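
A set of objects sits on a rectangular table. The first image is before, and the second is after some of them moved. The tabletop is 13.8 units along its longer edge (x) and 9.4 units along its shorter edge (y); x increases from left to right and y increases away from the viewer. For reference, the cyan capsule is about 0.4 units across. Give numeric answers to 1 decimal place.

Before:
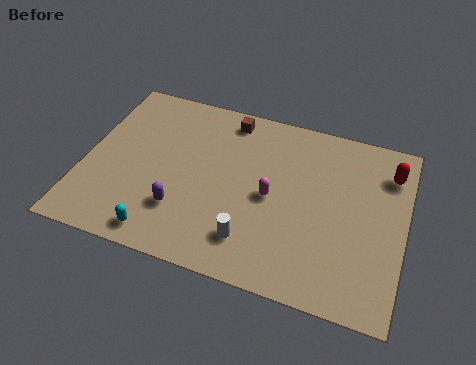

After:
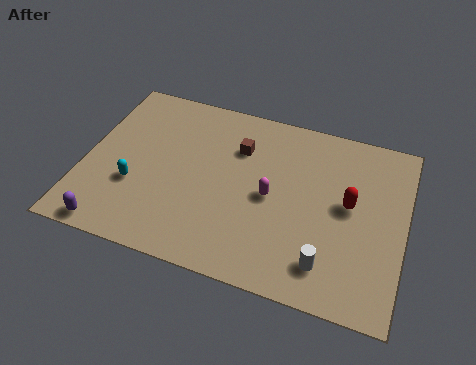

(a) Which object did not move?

the magenta capsule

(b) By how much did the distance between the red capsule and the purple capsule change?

+0.9

They were about 9.8 units apart before and 10.7 after — 0.9 units further apart.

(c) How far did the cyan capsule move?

2.6

From (3.7, 1.1) to (2.3, 3.3), the cyan capsule covered √(1.4² + 2.2²) ≈ 2.6 units.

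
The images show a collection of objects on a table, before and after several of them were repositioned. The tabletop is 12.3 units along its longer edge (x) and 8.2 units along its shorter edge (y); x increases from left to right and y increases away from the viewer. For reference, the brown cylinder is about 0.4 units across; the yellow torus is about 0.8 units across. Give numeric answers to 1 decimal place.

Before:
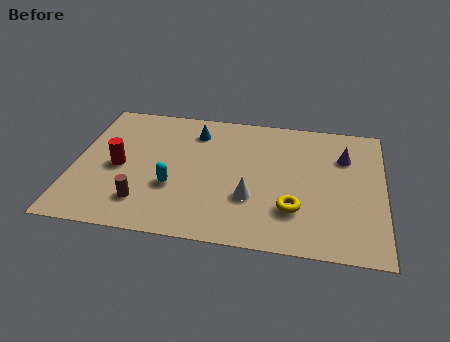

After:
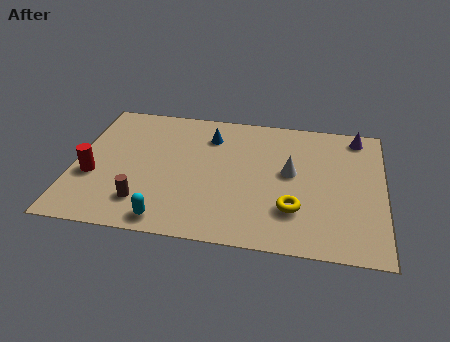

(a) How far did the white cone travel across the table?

2.3

From (7.1, 2.7) to (8.6, 4.5), the white cone covered √(1.5² + 1.8²) ≈ 2.3 units.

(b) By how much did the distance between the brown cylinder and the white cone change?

+2.0

The distance was about 4.3 in the first image and 6.3 in the second, so they moved 2.0 units further apart.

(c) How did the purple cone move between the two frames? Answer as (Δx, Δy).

(0.5, 1.4)

From the two frames, the purple cone sits at roughly (10.7, 5.8) before and (11.2, 7.2) after.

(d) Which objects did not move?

the brown cylinder and the yellow torus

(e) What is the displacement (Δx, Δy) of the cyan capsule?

(-0.1, -2.0)

The cyan capsule started near (4.0, 2.9) and ended near (3.9, 0.9).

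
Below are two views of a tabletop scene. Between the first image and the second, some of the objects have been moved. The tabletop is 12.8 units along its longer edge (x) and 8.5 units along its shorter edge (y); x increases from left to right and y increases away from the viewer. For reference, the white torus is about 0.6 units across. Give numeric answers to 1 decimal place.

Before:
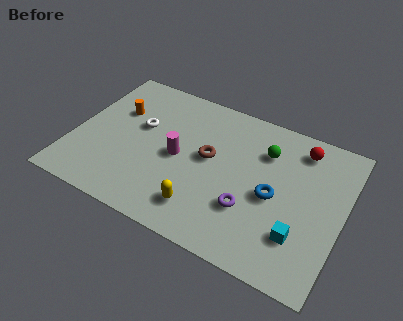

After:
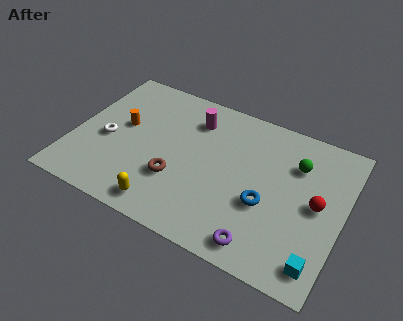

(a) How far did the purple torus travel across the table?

1.8

The purple torus was near (8.6, 2.7) before and (9.4, 1.1) after, so it travelled √(0.8² + 1.6²) ≈ 1.8 units.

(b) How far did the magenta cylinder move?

2.5

From (5.0, 4.1) to (5.4, 6.6), the magenta cylinder covered √(0.4² + 2.5²) ≈ 2.5 units.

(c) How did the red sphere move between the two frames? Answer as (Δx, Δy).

(1.1, -2.8)

The red sphere was at about (10.5, 7.1) and moved to about (11.6, 4.3).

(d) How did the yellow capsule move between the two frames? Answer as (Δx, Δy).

(-1.7, -0.6)

From the two frames, the yellow capsule sits at roughly (6.5, 1.7) before and (4.8, 1.1) after.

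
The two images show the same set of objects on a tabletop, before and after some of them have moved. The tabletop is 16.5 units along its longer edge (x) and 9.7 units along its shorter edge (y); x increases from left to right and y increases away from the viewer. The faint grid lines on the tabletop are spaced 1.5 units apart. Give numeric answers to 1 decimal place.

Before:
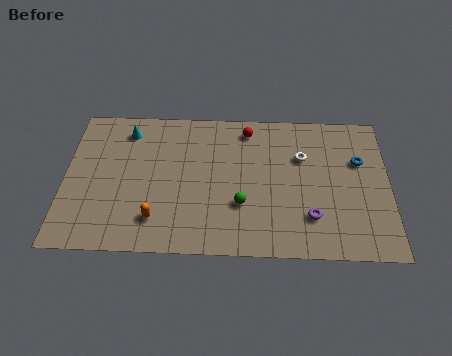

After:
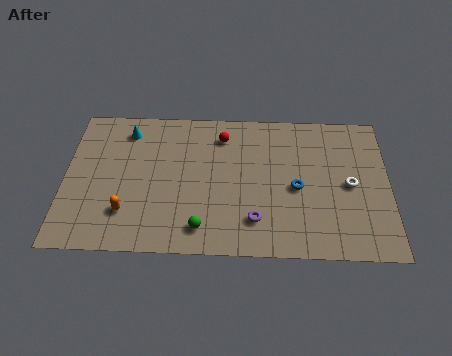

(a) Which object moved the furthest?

the blue torus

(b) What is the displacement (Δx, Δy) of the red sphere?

(-1.3, -0.5)

The red sphere started near (9.3, 8.3) and ended near (8.0, 7.8).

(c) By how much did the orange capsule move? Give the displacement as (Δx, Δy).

(-1.5, 0.4)

The orange capsule was at about (4.7, 2.1) and moved to about (3.2, 2.5).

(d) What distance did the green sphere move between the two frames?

2.6

From (9.0, 3.2) to (7.0, 1.6), the green sphere covered √(2.0² + 1.6²) ≈ 2.6 units.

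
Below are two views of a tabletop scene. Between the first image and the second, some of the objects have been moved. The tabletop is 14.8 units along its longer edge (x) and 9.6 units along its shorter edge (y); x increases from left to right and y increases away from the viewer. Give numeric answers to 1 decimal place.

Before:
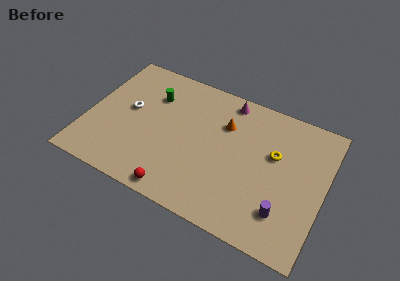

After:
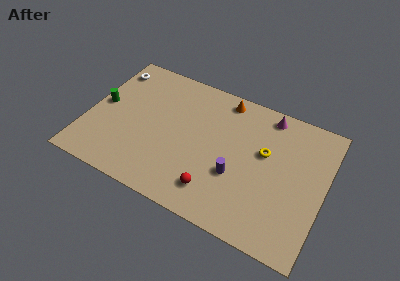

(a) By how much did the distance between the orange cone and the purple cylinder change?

-0.9

They were about 6.1 units apart before and 5.2 after — 0.9 units closer together.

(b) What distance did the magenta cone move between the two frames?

2.5

The magenta cone was near (8.4, 8.5) before and (10.9, 8.5) after, so it travelled √(2.5² + 0.0²) ≈ 2.5 units.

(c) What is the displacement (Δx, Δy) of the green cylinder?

(-3.0, -1.9)

The green cylinder started near (3.8, 6.9) and ended near (0.8, 5.0).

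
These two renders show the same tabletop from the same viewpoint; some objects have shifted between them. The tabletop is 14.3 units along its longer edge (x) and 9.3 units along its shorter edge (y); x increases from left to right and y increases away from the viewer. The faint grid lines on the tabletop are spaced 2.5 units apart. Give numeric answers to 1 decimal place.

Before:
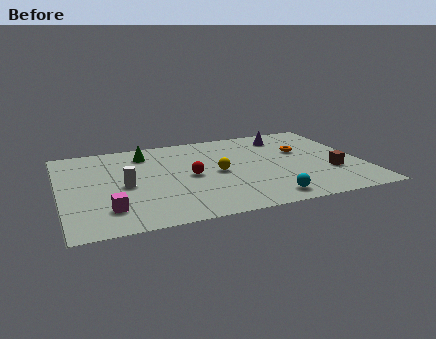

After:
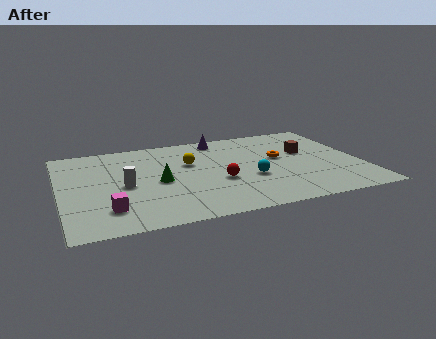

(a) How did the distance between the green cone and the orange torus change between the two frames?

-1.6

The distance was about 7.6 in the first image and 6.0 in the second, so they moved 1.6 units closer together.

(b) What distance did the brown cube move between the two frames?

2.7

From (12.7, 3.1) to (11.8, 5.6), the brown cube covered √(0.9² + 2.5²) ≈ 2.7 units.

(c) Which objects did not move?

the magenta cube and the white cylinder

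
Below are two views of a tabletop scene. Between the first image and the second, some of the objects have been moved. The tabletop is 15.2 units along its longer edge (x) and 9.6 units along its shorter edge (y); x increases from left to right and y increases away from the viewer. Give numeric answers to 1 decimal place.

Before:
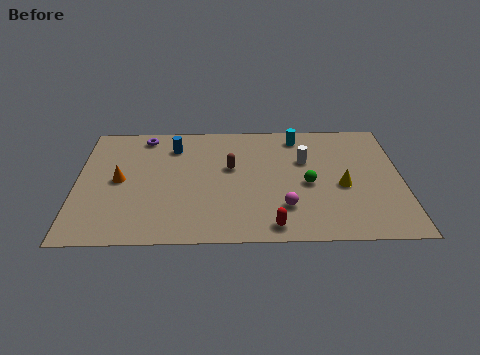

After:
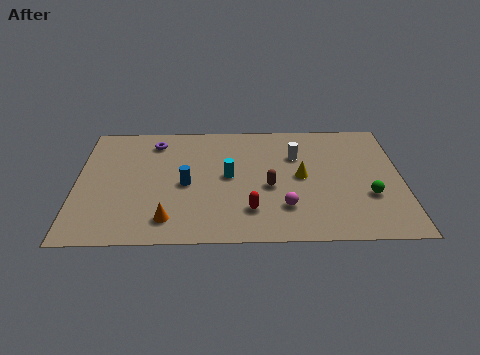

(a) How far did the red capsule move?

1.6

The red capsule moved from about (9.1, 1.1) to (8.1, 2.3), a distance of √(1.0² + 1.2²) ≈ 1.6.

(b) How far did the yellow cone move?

2.1

The yellow cone moved from about (12.4, 4.1) to (10.5, 4.9), a distance of √(1.9² + 0.8²) ≈ 2.1.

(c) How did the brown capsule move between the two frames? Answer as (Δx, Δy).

(1.8, -1.6)

From the two frames, the brown capsule sits at roughly (7.2, 5.7) before and (9.0, 4.1) after.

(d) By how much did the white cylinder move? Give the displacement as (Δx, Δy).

(-0.4, 0.4)

The white cylinder started near (10.7, 6.2) and ended near (10.3, 6.6).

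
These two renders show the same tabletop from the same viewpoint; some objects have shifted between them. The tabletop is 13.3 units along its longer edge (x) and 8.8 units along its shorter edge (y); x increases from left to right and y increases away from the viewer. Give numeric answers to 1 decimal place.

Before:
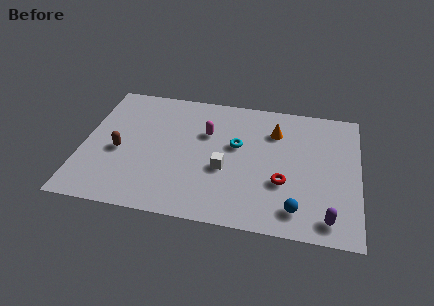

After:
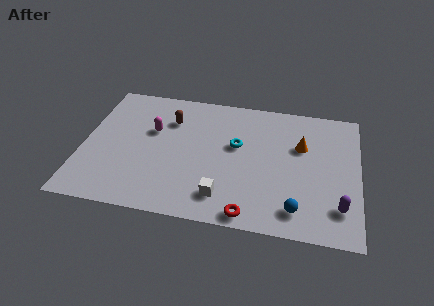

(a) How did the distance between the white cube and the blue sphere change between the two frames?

-0.5

Before: roughly 4.0 units apart; after: 3.5. That's 0.5 units closer together.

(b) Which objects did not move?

the cyan torus and the blue sphere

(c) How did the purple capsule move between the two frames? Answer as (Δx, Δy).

(0.5, 0.8)

The purple capsule started near (11.9, 1.2) and ended near (12.4, 2.0).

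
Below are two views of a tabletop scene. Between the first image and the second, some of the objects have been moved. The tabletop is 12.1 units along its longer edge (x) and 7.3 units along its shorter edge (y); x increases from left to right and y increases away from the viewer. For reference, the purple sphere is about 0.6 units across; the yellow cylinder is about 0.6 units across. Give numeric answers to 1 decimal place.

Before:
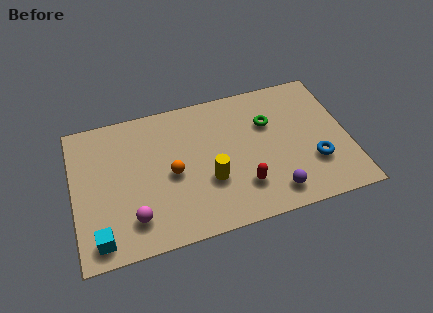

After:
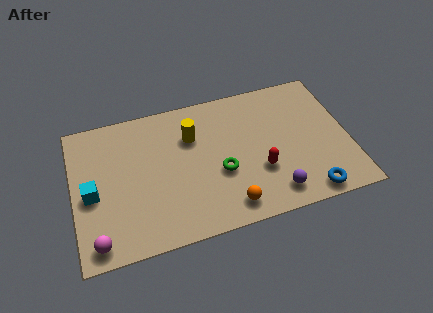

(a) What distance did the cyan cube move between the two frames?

2.3

The cyan cube moved from about (1.0, 1.0) to (0.8, 3.3), a distance of √(0.2² + 2.3²) ≈ 2.3.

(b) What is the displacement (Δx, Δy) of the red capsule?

(0.8, 0.6)

From the two frames, the red capsule sits at roughly (7.3, 1.9) before and (8.1, 2.5) after.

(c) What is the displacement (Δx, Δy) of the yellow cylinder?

(-0.6, 2.5)

The yellow cylinder was at about (5.9, 2.6) and moved to about (5.3, 5.1).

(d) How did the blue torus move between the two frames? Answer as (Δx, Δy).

(-0.4, -1.5)

The blue torus started near (10.5, 2.3) and ended near (10.1, 0.8).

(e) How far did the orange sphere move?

3.3

The orange sphere moved from about (4.3, 3.4) to (6.6, 1.1), a distance of √(2.3² + 2.3²) ≈ 3.3.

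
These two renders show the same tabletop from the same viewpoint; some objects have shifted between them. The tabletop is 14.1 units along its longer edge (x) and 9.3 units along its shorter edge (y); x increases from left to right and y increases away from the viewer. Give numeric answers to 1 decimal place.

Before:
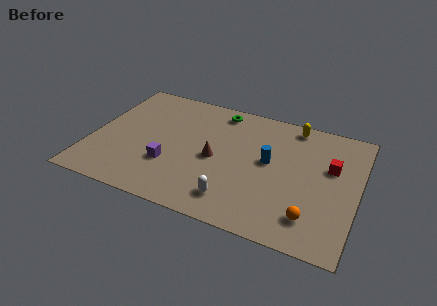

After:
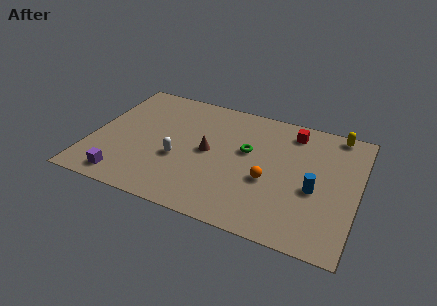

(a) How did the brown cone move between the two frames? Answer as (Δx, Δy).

(-0.4, 0.4)

From the two frames, the brown cone sits at roughly (6.6, 4.3) before and (6.2, 4.7) after.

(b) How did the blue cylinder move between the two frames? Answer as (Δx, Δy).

(2.5, -1.2)

From the two frames, the blue cylinder sits at roughly (9.4, 5.1) before and (11.9, 3.9) after.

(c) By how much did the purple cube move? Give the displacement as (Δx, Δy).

(-2.2, -1.8)

The purple cube started near (4.3, 3.0) and ended near (2.1, 1.2).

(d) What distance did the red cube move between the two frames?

3.0

The red cube was near (12.6, 5.8) before and (10.4, 7.8) after, so it travelled √(2.2² + 2.0²) ≈ 3.0 units.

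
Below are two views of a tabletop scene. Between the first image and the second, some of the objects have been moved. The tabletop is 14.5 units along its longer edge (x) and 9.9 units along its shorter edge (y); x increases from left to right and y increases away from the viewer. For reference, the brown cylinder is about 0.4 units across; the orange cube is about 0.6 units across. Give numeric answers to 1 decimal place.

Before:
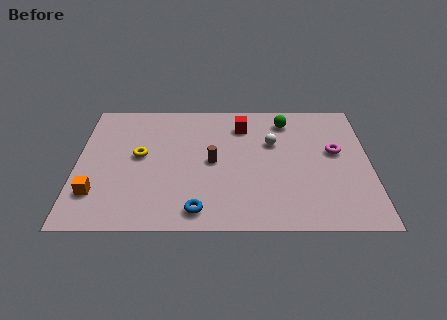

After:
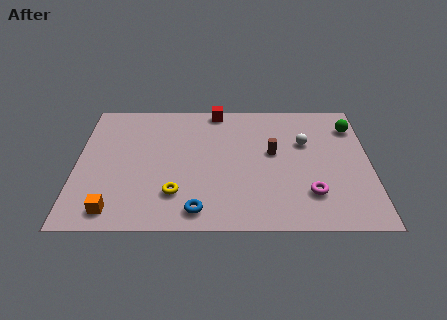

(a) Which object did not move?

the blue torus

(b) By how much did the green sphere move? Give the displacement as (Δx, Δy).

(3.3, -0.5)

The green sphere was at about (10.4, 8.2) and moved to about (13.7, 7.7).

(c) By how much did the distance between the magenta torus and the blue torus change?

-2.5

The distance was about 8.1 in the first image and 5.6 in the second, so they moved 2.5 units closer together.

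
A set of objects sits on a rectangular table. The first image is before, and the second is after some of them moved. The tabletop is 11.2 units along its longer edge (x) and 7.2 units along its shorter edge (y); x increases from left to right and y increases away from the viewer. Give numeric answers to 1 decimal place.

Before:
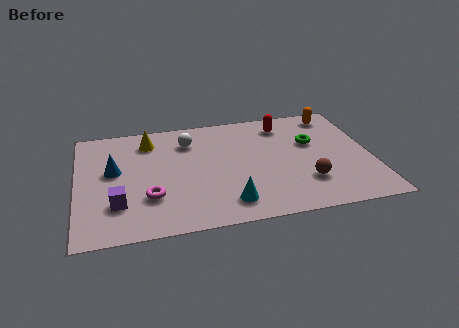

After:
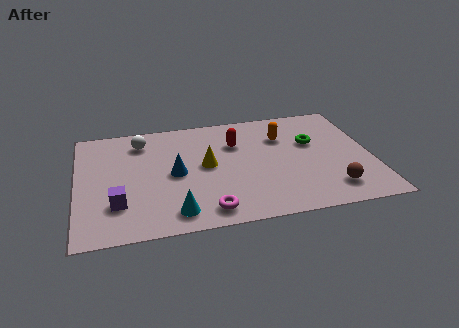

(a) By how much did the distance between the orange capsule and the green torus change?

-0.7

The distance was about 2.0 in the first image and 1.3 in the second, so they moved 0.7 units closer together.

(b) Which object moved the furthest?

the yellow cone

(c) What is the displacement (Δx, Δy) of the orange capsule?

(-2.1, -1.1)

The orange capsule was at about (10.0, 6.2) and moved to about (7.9, 5.1).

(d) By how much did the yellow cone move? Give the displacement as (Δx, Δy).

(2.1, -2.0)

From the two frames, the yellow cone sits at roughly (2.8, 5.8) before and (4.9, 3.8) after.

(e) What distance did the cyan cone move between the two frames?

2.0

From (5.6, 1.3) to (3.6, 1.1), the cyan cone covered √(2.0² + 0.2²) ≈ 2.0 units.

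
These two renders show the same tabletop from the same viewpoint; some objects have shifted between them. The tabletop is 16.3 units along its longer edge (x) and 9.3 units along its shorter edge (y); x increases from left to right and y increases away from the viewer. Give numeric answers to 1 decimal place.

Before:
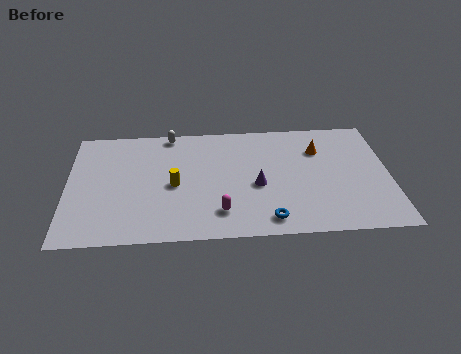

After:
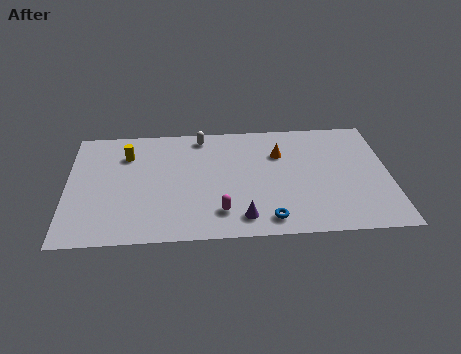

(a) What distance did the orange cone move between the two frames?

2.0

From (12.8, 6.7) to (10.8, 6.5), the orange cone covered √(2.0² + 0.2²) ≈ 2.0 units.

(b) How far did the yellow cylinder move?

3.5

From (5.4, 4.3) to (3.0, 6.9), the yellow cylinder covered √(2.4² + 2.6²) ≈ 3.5 units.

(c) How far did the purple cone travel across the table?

2.6

The purple cone was near (9.6, 4.0) before and (8.8, 1.5) after, so it travelled √(0.8² + 2.5²) ≈ 2.6 units.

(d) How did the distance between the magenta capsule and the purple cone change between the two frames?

-1.6

Before: roughly 2.8 units apart; after: 1.2. That's 1.6 units closer together.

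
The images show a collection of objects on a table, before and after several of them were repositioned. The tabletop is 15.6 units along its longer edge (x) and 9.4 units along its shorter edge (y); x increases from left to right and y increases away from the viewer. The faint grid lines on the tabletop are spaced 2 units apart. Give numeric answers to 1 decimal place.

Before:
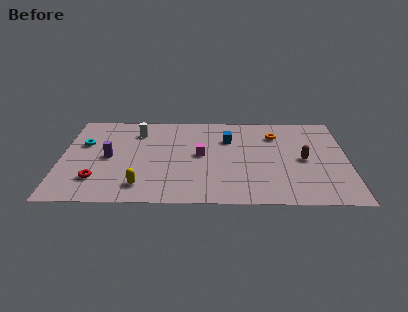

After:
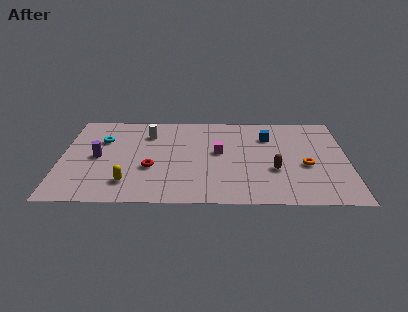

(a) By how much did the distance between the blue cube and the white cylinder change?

+1.6

The distance was about 5.0 in the first image and 6.6 in the second, so they moved 1.6 units further apart.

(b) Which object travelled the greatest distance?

the orange torus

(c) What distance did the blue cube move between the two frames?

2.2

From (9.1, 6.6) to (11.3, 6.9), the blue cube covered √(2.2² + 0.3²) ≈ 2.2 units.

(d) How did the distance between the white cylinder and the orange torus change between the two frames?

+1.6

They were about 7.6 units apart before and 9.2 after — 1.6 units further apart.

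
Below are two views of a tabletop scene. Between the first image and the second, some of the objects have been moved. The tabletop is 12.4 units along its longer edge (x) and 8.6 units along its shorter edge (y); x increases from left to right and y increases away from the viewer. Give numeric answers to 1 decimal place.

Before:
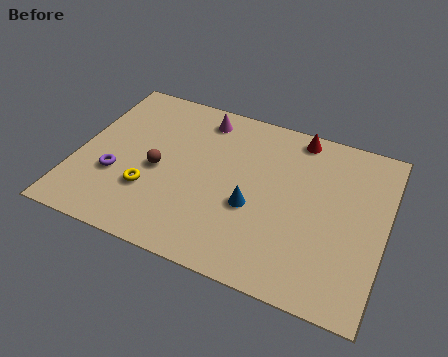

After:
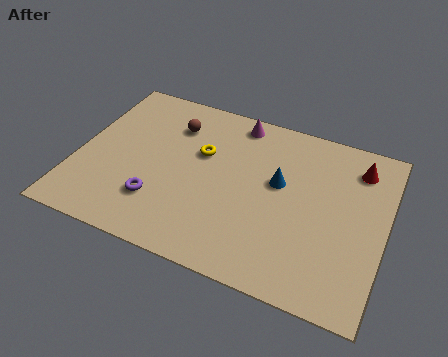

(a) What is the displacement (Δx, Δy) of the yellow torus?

(1.8, 2.7)

From the two frames, the yellow torus sits at roughly (3.1, 2.7) before and (4.9, 5.4) after.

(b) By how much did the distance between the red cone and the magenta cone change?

+1.1

Before: roughly 3.9 units apart; after: 5.0. That's 1.1 units further apart.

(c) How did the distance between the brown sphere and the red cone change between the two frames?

+1.0

They were about 6.5 units apart before and 7.5 after — 1.0 units further apart.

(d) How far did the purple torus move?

1.9

The purple torus moved from about (1.7, 3.0) to (3.5, 2.3), a distance of √(1.8² + 0.7²) ≈ 1.9.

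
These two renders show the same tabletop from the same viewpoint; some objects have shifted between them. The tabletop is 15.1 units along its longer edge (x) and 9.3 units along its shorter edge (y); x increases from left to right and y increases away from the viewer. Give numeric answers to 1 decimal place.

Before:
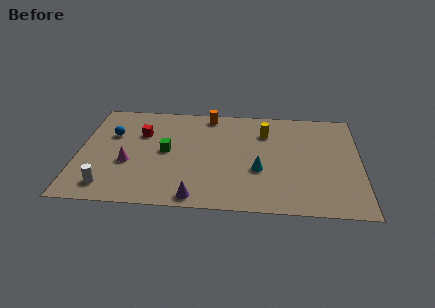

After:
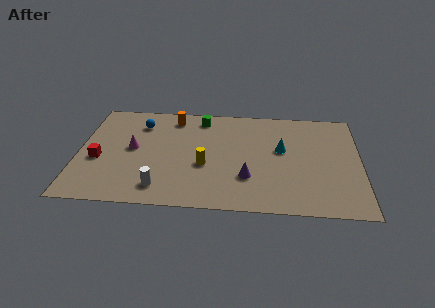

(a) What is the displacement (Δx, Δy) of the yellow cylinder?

(-3.2, -3.2)

From the two frames, the yellow cylinder sits at roughly (10.0, 6.9) before and (6.8, 3.7) after.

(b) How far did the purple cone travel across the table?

3.3

The purple cone was near (6.4, 0.9) before and (9.1, 2.8) after, so it travelled √(2.7² + 1.9²) ≈ 3.3 units.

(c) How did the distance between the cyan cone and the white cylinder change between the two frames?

-0.8

They were about 8.2 units apart before and 7.4 after — 0.8 units closer together.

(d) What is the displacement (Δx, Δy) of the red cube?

(-2.2, -2.5)

The red cube was at about (3.3, 6.3) and moved to about (1.1, 3.8).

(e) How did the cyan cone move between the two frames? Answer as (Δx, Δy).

(1.2, 1.9)

The cyan cone started near (9.7, 3.5) and ended near (10.9, 5.4).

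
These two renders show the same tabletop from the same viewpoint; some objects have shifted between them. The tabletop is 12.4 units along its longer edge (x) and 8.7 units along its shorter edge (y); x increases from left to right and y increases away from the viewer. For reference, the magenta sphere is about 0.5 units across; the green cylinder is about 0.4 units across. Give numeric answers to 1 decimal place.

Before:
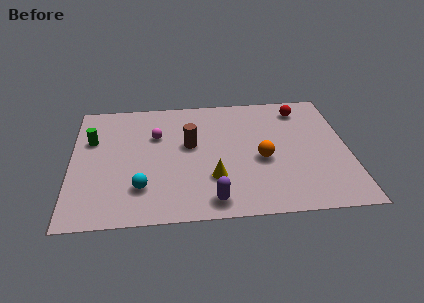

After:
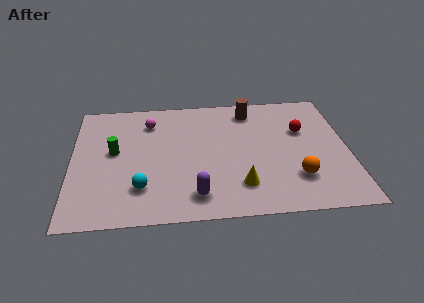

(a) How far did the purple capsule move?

0.8

From (6.2, 1.1) to (5.5, 1.5), the purple capsule covered √(0.7² + 0.4²) ≈ 0.8 units.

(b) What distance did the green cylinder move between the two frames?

1.3

From (0.9, 5.7) to (1.9, 4.8), the green cylinder covered √(1.0² + 0.9²) ≈ 1.3 units.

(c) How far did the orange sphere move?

2.1

The orange sphere was near (8.5, 3.7) before and (10.0, 2.3) after, so it travelled √(1.5² + 1.4²) ≈ 2.1 units.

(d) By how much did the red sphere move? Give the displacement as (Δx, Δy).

(0.0, -1.6)

The red sphere started near (10.4, 7.2) and ended near (10.4, 5.6).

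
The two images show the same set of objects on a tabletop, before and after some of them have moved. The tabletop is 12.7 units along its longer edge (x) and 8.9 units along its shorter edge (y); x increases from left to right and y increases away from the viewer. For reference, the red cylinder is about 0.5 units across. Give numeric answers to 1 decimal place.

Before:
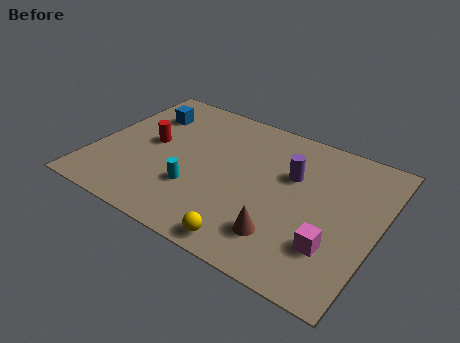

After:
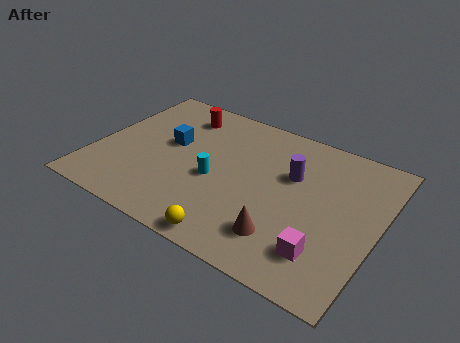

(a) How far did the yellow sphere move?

0.7

The yellow sphere was near (7.6, 0.9) before and (6.9, 0.8) after, so it travelled √(0.7² + 0.1²) ≈ 0.7 units.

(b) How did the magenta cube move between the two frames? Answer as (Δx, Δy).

(-0.3, -0.5)

The magenta cube started near (11.0, 2.5) and ended near (10.7, 2.0).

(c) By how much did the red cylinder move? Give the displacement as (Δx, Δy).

(0.9, 2.5)

The red cylinder was at about (2.4, 4.7) and moved to about (3.3, 7.2).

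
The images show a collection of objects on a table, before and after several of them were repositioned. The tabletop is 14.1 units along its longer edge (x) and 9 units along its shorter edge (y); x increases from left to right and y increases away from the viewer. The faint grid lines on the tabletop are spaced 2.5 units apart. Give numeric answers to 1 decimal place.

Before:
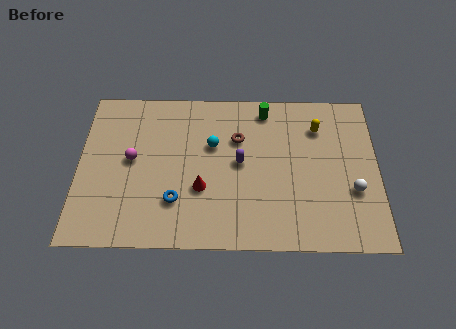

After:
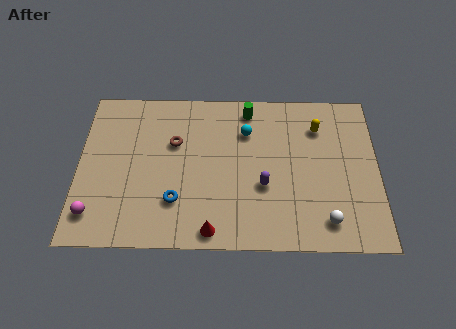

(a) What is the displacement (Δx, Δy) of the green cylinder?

(-0.8, 0.0)

The green cylinder was at about (8.8, 7.8) and moved to about (8.0, 7.8).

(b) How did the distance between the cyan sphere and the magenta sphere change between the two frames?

+4.7

They were about 3.9 units apart before and 8.6 after — 4.7 units further apart.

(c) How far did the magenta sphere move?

3.5

The magenta sphere moved from about (2.5, 4.8) to (0.8, 1.7), a distance of √(1.7² + 3.1²) ≈ 3.5.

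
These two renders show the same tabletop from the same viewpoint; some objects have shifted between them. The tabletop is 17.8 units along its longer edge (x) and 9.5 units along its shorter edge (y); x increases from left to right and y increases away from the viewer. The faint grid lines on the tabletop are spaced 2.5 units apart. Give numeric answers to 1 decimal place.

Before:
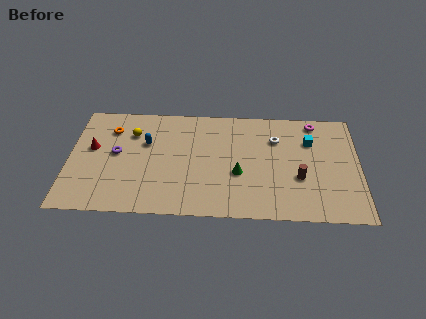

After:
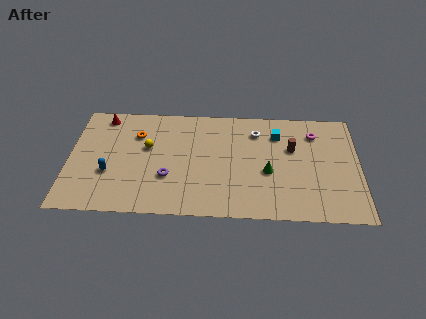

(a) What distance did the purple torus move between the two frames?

3.7

The purple torus moved from about (2.9, 5.1) to (6.1, 3.2), a distance of √(3.2² + 1.9²) ≈ 3.7.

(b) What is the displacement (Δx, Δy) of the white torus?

(-1.2, 0.6)

The white torus was at about (12.7, 6.8) and moved to about (11.5, 7.4).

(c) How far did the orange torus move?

1.6

The orange torus moved from about (2.5, 7.2) to (4.1, 6.8), a distance of √(1.6² + 0.4²) ≈ 1.6.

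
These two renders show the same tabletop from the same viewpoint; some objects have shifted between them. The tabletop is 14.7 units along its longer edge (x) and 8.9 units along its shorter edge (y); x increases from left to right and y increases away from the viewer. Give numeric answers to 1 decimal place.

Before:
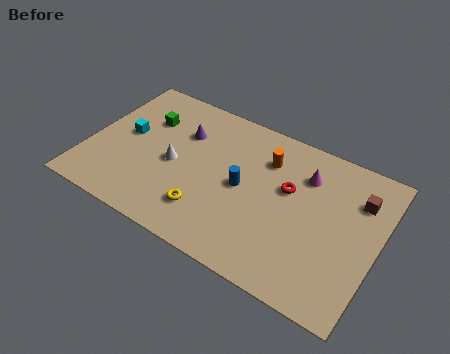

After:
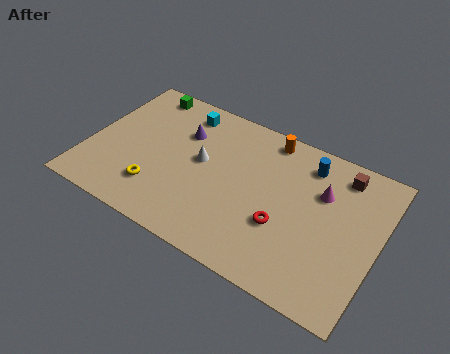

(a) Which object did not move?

the purple cone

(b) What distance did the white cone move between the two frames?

1.5

The white cone was near (4.4, 4.1) before and (5.7, 4.9) after, so it travelled √(1.3² + 0.8²) ≈ 1.5 units.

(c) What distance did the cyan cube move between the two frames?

3.7

The cyan cube moved from about (1.8, 4.8) to (4.3, 7.5), a distance of √(2.5² + 2.7²) ≈ 3.7.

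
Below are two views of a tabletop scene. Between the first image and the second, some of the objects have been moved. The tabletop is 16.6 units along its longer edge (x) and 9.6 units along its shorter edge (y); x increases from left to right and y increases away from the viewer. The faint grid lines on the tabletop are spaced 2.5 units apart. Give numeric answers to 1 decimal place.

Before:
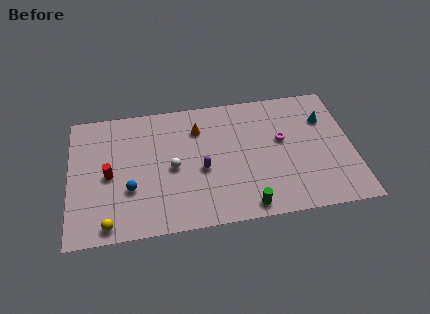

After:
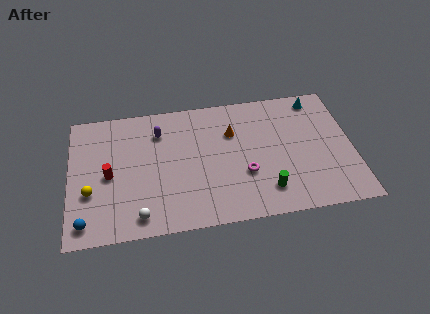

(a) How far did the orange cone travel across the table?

2.1

From (7.6, 7.2) to (9.6, 6.6), the orange cone covered √(2.0² + 0.6²) ≈ 2.1 units.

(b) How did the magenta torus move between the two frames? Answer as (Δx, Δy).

(-2.3, -2.2)

The magenta torus started near (12.5, 5.6) and ended near (10.2, 3.4).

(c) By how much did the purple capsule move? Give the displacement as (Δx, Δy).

(-2.4, 3.2)

From the two frames, the purple capsule sits at roughly (7.7, 4.1) before and (5.3, 7.3) after.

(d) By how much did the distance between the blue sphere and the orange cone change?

+4.5

Before: roughly 5.7 units apart; after: 10.2. That's 4.5 units further apart.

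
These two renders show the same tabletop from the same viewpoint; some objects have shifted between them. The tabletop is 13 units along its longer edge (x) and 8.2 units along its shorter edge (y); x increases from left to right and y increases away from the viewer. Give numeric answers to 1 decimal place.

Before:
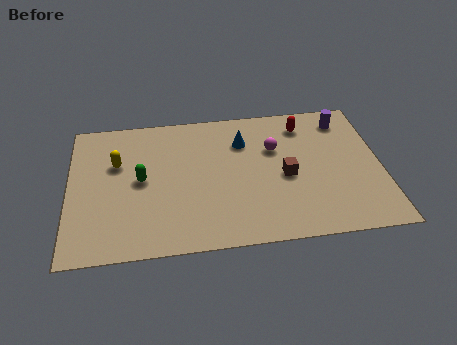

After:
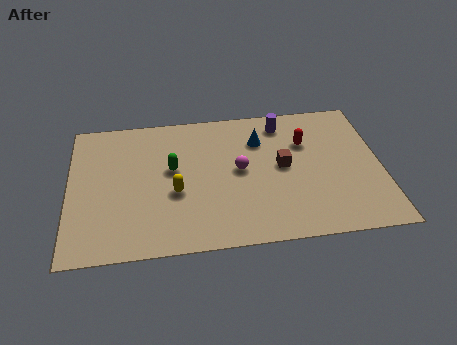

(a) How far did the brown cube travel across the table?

0.6

The brown cube moved from about (9.0, 3.7) to (8.9, 4.3), a distance of √(0.1² + 0.6²) ≈ 0.6.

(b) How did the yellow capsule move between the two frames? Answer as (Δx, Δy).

(2.4, -2.0)

The yellow capsule started near (2.0, 5.3) and ended near (4.4, 3.3).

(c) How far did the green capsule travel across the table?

1.4

From (3.0, 4.2) to (4.3, 4.7), the green capsule covered √(1.3² + 0.5²) ≈ 1.4 units.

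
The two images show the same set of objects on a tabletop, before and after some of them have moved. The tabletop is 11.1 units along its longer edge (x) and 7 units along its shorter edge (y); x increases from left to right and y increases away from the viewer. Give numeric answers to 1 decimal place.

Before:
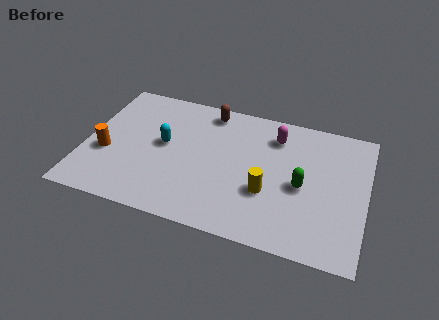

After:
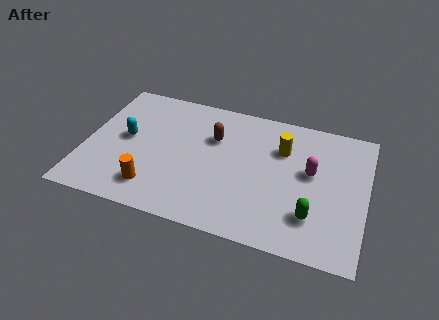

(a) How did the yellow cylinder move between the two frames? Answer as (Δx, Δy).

(0.4, 2.4)

The yellow cylinder was at about (7.3, 2.5) and moved to about (7.7, 4.9).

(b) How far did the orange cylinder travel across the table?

2.4

The orange cylinder was near (0.9, 2.7) before and (2.9, 1.4) after, so it travelled √(2.0² + 1.3²) ≈ 2.4 units.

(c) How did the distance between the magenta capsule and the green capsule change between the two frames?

-0.4

They were about 2.6 units apart before and 2.2 after — 0.4 units closer together.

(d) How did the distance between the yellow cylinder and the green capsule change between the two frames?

+1.9

The distance was about 1.5 in the first image and 3.4 in the second, so they moved 1.9 units further apart.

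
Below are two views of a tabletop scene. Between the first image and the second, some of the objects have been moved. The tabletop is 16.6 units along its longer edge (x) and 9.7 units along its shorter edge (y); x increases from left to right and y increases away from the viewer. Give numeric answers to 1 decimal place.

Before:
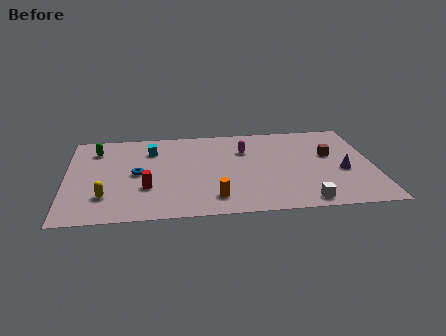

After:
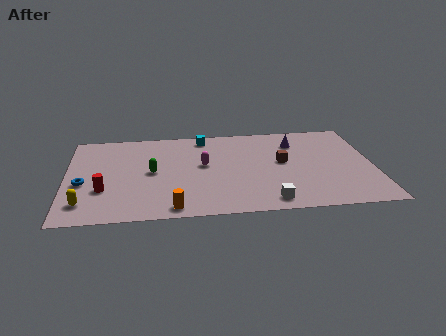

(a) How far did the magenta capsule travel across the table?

2.7

The magenta capsule moved from about (9.7, 6.8) to (7.4, 5.4), a distance of √(2.3² + 1.4²) ≈ 2.7.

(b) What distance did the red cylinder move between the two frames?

2.3

The red cylinder moved from about (4.3, 3.2) to (2.0, 3.2), a distance of √(2.3² + 0.0²) ≈ 2.3.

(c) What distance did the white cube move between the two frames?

1.9

The white cube was near (12.7, 1.0) before and (10.8, 1.2) after, so it travelled √(1.9² + 0.2²) ≈ 1.9 units.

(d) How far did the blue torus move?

3.0

The blue torus moved from about (3.8, 4.8) to (0.9, 4.0), a distance of √(2.9² + 0.8²) ≈ 3.0.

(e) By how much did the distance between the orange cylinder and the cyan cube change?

+1.3

The distance was about 6.4 in the first image and 7.7 in the second, so they moved 1.3 units further apart.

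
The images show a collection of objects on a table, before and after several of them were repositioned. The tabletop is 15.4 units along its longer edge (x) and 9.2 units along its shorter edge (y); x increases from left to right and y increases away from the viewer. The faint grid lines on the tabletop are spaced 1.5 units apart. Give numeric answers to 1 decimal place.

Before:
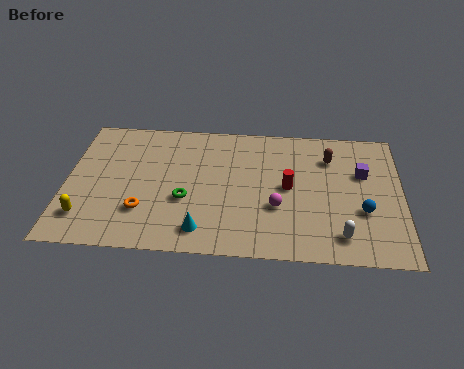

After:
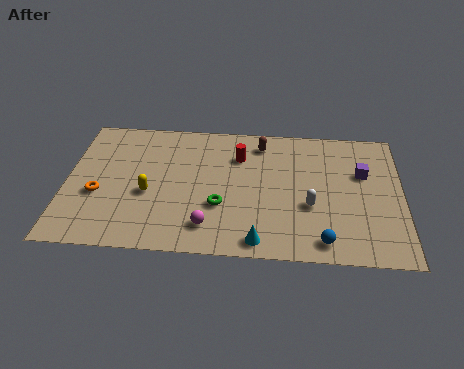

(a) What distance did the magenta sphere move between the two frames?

3.4

The magenta sphere was near (9.7, 3.3) before and (6.6, 1.8) after, so it travelled √(3.1² + 1.5²) ≈ 3.4 units.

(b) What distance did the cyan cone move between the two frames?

2.6

The cyan cone moved from about (6.3, 1.5) to (8.9, 1.0), a distance of √(2.6² + 0.5²) ≈ 2.6.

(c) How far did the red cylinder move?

3.0

The red cylinder moved from about (10.2, 4.7) to (7.9, 6.7), a distance of √(2.3² + 2.0²) ≈ 3.0.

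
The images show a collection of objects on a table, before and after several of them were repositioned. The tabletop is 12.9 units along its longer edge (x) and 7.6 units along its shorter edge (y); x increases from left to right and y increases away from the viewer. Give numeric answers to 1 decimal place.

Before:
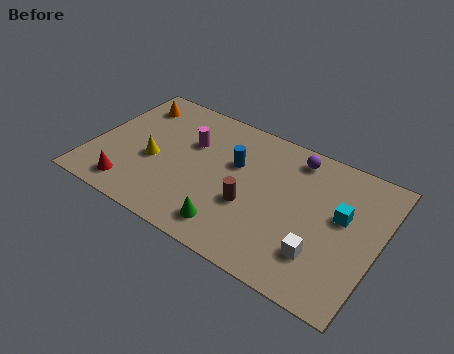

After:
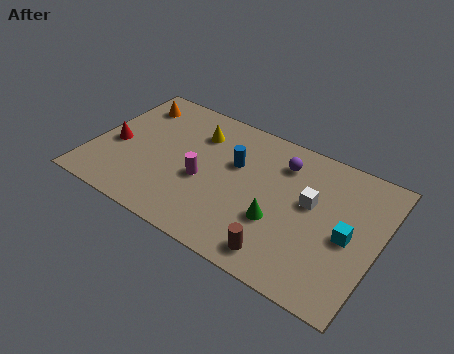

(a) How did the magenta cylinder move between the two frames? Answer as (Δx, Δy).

(0.9, -1.8)

The magenta cylinder was at about (4.2, 5.0) and moved to about (5.1, 3.2).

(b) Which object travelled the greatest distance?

the yellow cone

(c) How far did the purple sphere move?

0.8

The purple sphere was near (8.8, 6.5) before and (8.3, 5.9) after, so it travelled √(0.5² + 0.6²) ≈ 0.8 units.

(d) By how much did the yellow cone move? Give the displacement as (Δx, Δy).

(1.6, 2.5)

The yellow cone was at about (2.8, 3.2) and moved to about (4.4, 5.7).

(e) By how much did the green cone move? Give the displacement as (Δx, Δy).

(1.9, 1.4)

From the two frames, the green cone sits at roughly (6.7, 1.3) before and (8.6, 2.7) after.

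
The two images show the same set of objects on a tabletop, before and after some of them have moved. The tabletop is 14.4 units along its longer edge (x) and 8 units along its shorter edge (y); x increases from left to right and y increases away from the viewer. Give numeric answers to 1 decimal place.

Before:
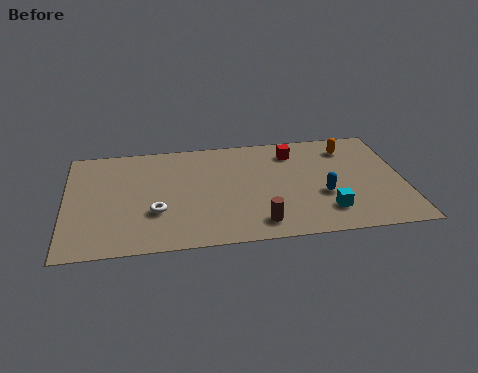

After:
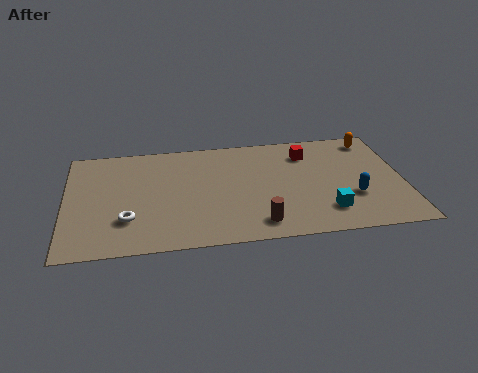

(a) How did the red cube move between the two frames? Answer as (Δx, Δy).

(0.6, -0.2)

The red cube started near (9.8, 6.4) and ended near (10.4, 6.2).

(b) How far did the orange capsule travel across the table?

1.2

The orange capsule moved from about (12.2, 6.4) to (13.3, 6.9), a distance of √(1.1² + 0.5²) ≈ 1.2.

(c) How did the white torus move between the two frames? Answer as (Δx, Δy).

(-1.2, -0.4)

The white torus started near (3.8, 2.7) and ended near (2.6, 2.3).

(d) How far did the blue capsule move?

1.3

From (10.9, 3.0) to (12.2, 2.7), the blue capsule covered √(1.3² + 0.3²) ≈ 1.3 units.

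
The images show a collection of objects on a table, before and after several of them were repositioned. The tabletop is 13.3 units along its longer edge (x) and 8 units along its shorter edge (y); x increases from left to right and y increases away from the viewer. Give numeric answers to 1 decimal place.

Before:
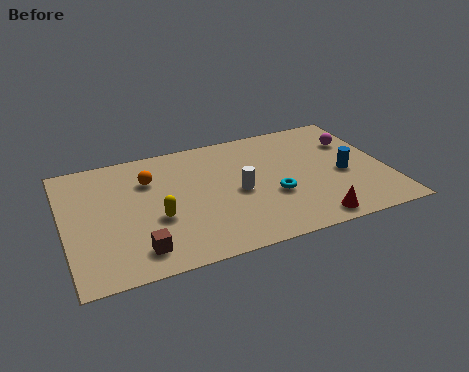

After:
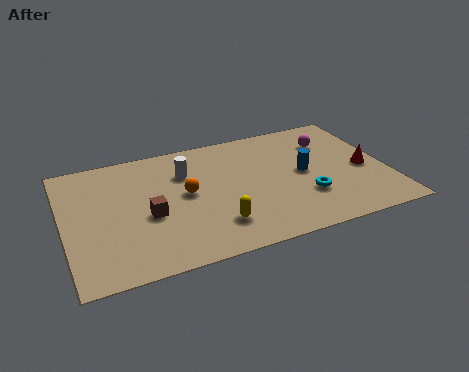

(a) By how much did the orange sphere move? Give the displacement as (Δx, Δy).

(1.4, -1.4)

From the two frames, the orange sphere sits at roughly (3.6, 5.7) before and (5.0, 4.3) after.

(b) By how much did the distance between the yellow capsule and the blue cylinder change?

-3.3

They were about 7.8 units apart before and 4.5 after — 3.3 units closer together.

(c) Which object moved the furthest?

the red cone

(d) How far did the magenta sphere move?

1.0

The magenta sphere was near (12.2, 5.6) before and (11.2, 5.9) after, so it travelled √(1.0² + 0.3²) ≈ 1.0 units.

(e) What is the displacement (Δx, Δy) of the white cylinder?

(-2.0, 2.0)

The white cylinder was at about (7.1, 3.7) and moved to about (5.1, 5.7).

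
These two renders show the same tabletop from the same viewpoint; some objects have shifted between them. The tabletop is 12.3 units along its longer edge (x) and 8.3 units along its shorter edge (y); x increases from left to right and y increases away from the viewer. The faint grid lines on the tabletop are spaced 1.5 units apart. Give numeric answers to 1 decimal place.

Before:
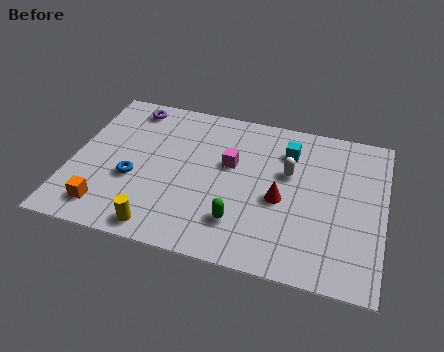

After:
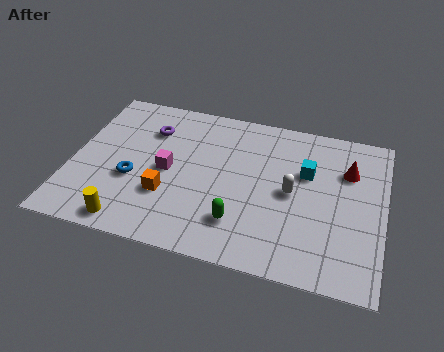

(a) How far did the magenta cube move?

2.6

The magenta cube was near (6.2, 5.0) before and (3.8, 4.0) after, so it travelled √(2.4² + 1.0²) ≈ 2.6 units.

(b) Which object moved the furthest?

the red cone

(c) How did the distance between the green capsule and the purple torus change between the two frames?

-1.4

The distance was about 7.1 in the first image and 5.7 in the second, so they moved 1.4 units closer together.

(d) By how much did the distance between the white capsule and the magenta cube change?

+2.6

The distance was about 2.3 in the first image and 4.9 in the second, so they moved 2.6 units further apart.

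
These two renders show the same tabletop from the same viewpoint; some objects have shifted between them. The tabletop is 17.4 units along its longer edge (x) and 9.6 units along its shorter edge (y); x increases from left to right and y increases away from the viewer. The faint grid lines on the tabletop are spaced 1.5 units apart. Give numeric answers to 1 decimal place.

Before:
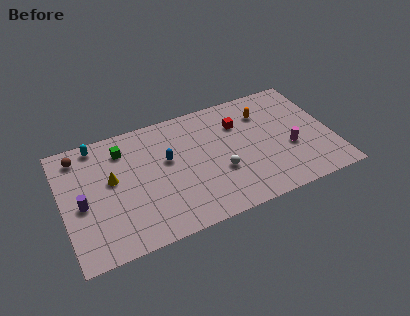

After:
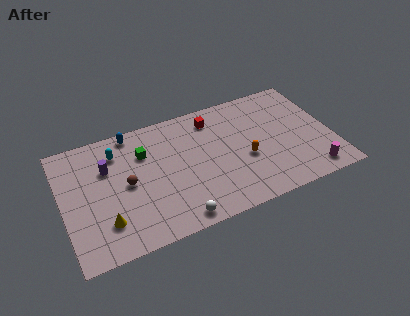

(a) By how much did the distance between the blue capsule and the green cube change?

-1.3

The distance was about 3.3 in the first image and 2.0 in the second, so they moved 1.3 units closer together.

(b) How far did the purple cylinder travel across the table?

2.8

The purple cylinder moved from about (1.2, 4.3) to (3.0, 6.5), a distance of √(1.8² + 2.2²) ≈ 2.8.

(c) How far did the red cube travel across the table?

1.9

The red cube moved from about (11.6, 6.9) to (10.0, 7.9), a distance of √(1.6² + 1.0²) ≈ 1.9.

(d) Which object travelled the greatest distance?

the brown sphere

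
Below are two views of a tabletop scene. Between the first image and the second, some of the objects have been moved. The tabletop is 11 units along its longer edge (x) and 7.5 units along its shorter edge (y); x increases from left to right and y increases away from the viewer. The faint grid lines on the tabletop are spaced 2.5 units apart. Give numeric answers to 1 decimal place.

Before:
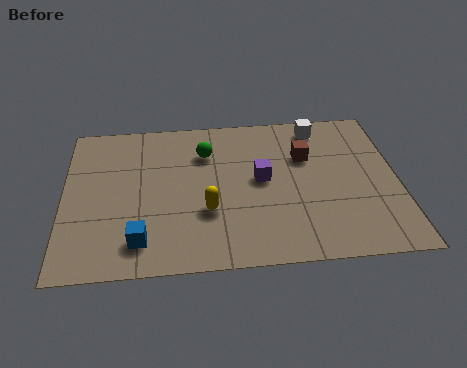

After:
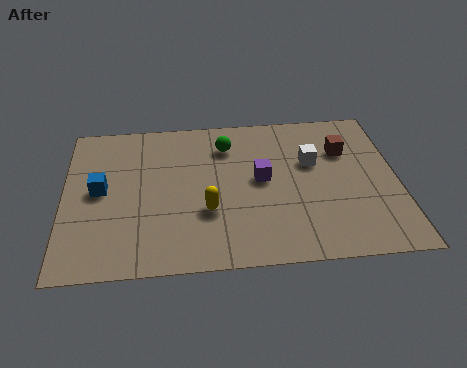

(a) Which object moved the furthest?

the blue cube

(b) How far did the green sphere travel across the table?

0.8

The green sphere was near (4.7, 5.5) before and (5.4, 5.8) after, so it travelled √(0.7² + 0.3²) ≈ 0.8 units.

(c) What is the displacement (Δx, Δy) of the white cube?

(-0.3, -1.8)

The white cube was at about (8.5, 6.5) and moved to about (8.2, 4.7).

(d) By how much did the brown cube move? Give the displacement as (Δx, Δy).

(1.3, 0.2)

The brown cube was at about (8.0, 5.0) and moved to about (9.3, 5.2).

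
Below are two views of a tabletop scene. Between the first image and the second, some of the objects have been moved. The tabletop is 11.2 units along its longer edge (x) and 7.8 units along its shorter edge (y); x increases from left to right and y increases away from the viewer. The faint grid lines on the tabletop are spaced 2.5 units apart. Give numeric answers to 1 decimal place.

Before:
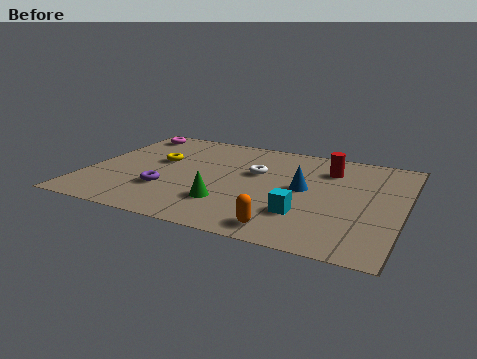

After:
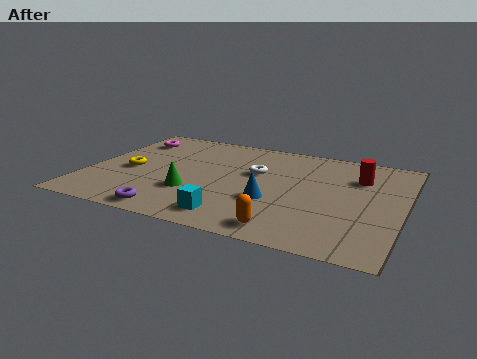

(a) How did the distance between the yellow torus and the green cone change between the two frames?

-1.2

The distance was about 3.8 in the first image and 2.6 in the second, so they moved 1.2 units closer together.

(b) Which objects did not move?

the orange capsule and the white torus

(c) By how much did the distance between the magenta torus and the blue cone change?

-0.7

Before: roughly 7.2 units apart; after: 6.5. That's 0.7 units closer together.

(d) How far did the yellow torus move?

1.4

The yellow torus was near (2.4, 4.6) before and (1.5, 3.5) after, so it travelled √(0.9² + 1.1²) ≈ 1.4 units.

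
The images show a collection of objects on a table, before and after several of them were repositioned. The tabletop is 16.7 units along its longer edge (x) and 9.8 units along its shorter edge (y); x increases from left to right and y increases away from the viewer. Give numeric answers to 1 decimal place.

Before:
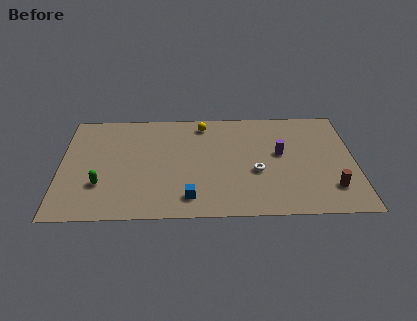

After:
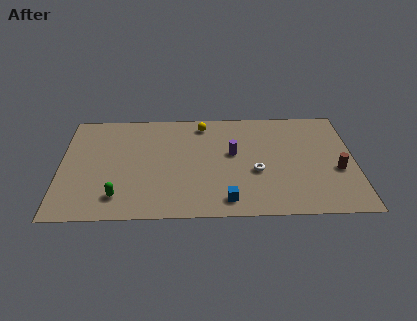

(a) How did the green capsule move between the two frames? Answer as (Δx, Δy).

(1.0, -1.1)

The green capsule started near (2.3, 3.0) and ended near (3.3, 1.9).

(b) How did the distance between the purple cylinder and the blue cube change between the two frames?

-2.2

They were about 6.4 units apart before and 4.2 after — 2.2 units closer together.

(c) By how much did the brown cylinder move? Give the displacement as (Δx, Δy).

(0.4, 1.6)

The brown cylinder was at about (15.3, 2.3) and moved to about (15.7, 3.9).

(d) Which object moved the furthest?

the purple cylinder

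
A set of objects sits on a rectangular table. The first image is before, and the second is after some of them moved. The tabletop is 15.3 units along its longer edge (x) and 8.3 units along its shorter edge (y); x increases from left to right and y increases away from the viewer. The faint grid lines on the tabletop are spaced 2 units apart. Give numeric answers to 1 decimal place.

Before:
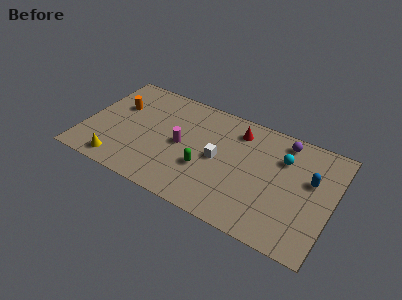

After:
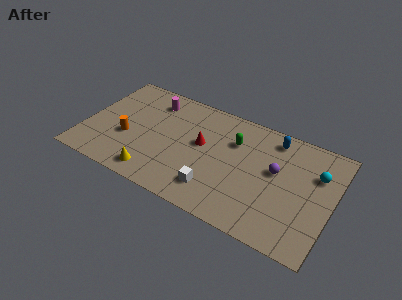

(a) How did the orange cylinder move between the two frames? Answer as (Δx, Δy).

(0.9, -2.2)

The orange cylinder started near (1.8, 5.4) and ended near (2.7, 3.2).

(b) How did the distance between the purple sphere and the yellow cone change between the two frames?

-3.3

Before: roughly 11.3 units apart; after: 8.0. That's 3.3 units closer together.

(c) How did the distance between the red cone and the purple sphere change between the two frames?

+1.8

They were about 2.8 units apart before and 4.6 after — 1.8 units further apart.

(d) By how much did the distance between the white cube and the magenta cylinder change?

+4.4

The distance was about 2.3 in the first image and 6.7 in the second, so they moved 4.4 units further apart.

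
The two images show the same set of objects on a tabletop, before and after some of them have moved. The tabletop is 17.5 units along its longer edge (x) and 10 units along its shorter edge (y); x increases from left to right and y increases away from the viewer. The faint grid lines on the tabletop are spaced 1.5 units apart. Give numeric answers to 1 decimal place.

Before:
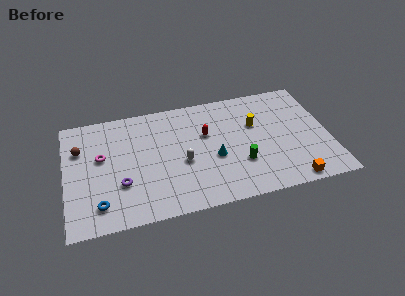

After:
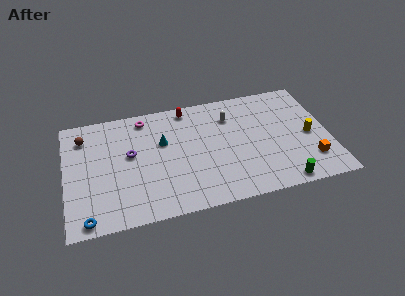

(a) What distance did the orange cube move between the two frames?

2.1

The orange cube was near (14.7, 0.9) before and (16.1, 2.4) after, so it travelled √(1.4² + 1.5²) ≈ 2.1 units.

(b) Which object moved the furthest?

the white capsule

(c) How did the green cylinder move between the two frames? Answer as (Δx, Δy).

(2.6, -2.3)

From the two frames, the green cylinder sits at roughly (11.5, 3.2) before and (14.1, 0.9) after.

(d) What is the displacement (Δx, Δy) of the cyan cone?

(-3.3, 2.2)

The cyan cone started near (9.8, 4.1) and ended near (6.5, 6.3).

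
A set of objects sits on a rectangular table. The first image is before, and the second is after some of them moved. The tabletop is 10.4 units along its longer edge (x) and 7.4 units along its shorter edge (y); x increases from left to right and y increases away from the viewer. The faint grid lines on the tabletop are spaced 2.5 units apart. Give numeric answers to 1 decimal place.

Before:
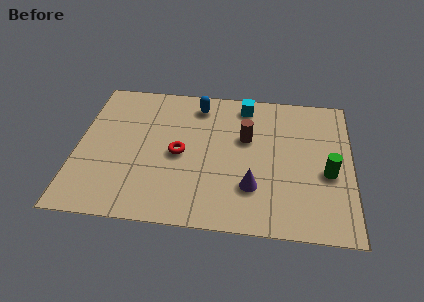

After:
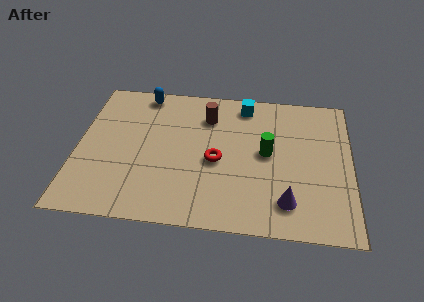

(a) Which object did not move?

the cyan cube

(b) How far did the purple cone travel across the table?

1.4

From (6.7, 2.1) to (8.0, 1.5), the purple cone covered √(1.3² + 0.6²) ≈ 1.4 units.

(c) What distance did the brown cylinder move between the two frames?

1.8

The brown cylinder was near (6.4, 4.6) before and (4.9, 5.6) after, so it travelled √(1.5² + 1.0²) ≈ 1.8 units.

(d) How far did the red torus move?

1.4

From (3.9, 3.5) to (5.3, 3.3), the red torus covered √(1.4² + 0.2²) ≈ 1.4 units.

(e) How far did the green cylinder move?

2.4

The green cylinder moved from about (9.5, 3.1) to (7.2, 3.9), a distance of √(2.3² + 0.8²) ≈ 2.4.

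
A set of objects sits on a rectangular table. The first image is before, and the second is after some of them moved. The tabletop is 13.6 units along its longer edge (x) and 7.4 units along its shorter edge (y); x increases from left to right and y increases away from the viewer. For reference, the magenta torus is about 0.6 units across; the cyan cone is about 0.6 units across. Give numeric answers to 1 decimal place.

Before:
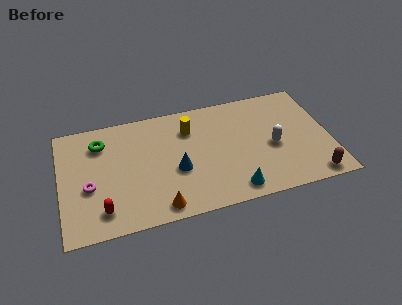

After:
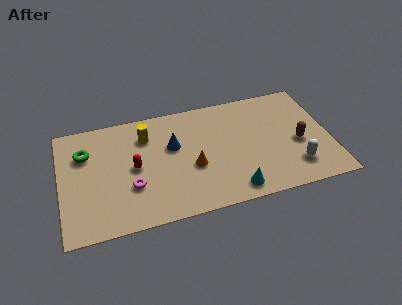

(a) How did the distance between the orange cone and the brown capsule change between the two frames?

-2.3

The distance was about 7.7 in the first image and 5.4 in the second, so they moved 2.3 units closer together.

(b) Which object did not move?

the cyan cone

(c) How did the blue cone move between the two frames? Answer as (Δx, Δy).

(-0.1, 1.6)

The blue cone was at about (5.8, 3.0) and moved to about (5.7, 4.6).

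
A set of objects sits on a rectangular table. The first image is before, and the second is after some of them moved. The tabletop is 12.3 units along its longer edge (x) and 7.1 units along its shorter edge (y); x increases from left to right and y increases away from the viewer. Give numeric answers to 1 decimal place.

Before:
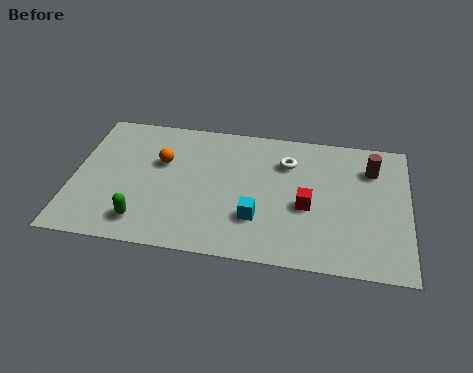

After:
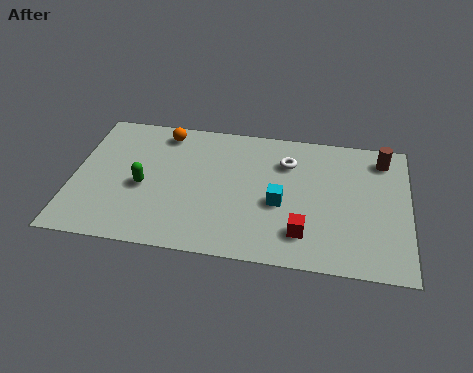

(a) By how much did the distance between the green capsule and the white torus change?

-0.8

Before: roughly 6.4 units apart; after: 5.6. That's 0.8 units closer together.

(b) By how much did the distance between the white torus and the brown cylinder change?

+0.5

The distance was about 3.1 in the first image and 3.6 in the second, so they moved 0.5 units further apart.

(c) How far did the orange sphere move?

1.6

The orange sphere moved from about (3.2, 4.5) to (3.2, 6.1), a distance of √(0.0² + 1.6²) ≈ 1.6.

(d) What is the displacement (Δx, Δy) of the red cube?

(-0.1, -1.4)

The red cube was at about (8.6, 3.0) and moved to about (8.5, 1.6).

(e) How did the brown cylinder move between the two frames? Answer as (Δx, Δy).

(0.4, 0.6)

From the two frames, the brown cylinder sits at roughly (10.9, 5.3) before and (11.3, 5.9) after.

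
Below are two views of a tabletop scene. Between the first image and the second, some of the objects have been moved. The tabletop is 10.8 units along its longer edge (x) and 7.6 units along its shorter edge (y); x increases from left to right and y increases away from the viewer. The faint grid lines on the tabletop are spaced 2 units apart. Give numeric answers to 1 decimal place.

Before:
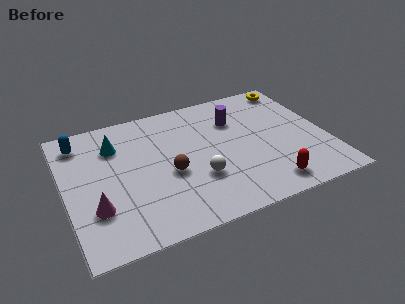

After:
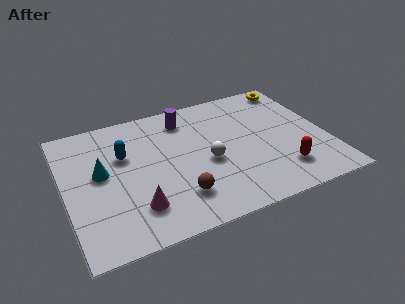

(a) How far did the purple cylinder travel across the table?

2.2

The purple cylinder was near (7.2, 5.4) before and (5.2, 6.2) after, so it travelled √(2.0² + 0.8²) ≈ 2.2 units.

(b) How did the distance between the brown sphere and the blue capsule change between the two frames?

-1.0

Before: roughly 4.6 units apart; after: 3.6. That's 1.0 units closer together.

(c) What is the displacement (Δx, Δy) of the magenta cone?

(1.6, -0.5)

The magenta cone started near (1.1, 2.3) and ended near (2.7, 1.8).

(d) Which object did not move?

the yellow torus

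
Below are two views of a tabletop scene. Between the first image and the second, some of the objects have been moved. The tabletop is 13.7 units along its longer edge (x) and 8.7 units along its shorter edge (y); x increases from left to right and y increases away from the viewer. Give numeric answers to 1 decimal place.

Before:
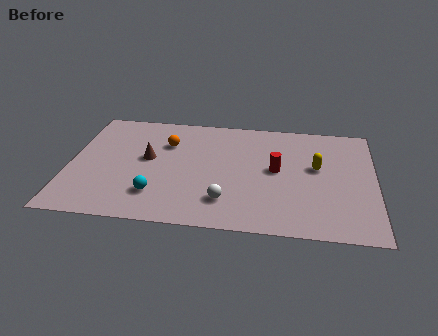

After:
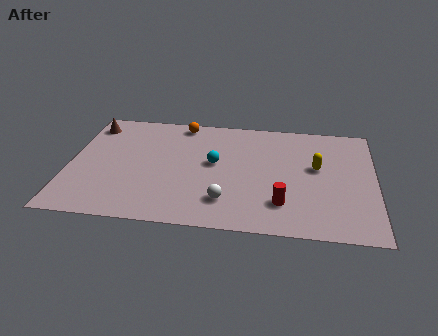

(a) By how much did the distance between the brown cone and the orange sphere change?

+2.6

Before: roughly 1.5 units apart; after: 4.1. That's 2.6 units further apart.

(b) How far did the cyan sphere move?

3.7

From (4.0, 2.1) to (6.5, 4.8), the cyan sphere covered √(2.5² + 2.7²) ≈ 3.7 units.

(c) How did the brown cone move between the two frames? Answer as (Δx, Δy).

(-2.7, 2.4)

The brown cone was at about (3.5, 4.8) and moved to about (0.8, 7.2).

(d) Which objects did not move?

the yellow capsule and the white sphere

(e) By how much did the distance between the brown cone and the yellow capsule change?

+2.9

The distance was about 7.6 in the first image and 10.5 in the second, so they moved 2.9 units further apart.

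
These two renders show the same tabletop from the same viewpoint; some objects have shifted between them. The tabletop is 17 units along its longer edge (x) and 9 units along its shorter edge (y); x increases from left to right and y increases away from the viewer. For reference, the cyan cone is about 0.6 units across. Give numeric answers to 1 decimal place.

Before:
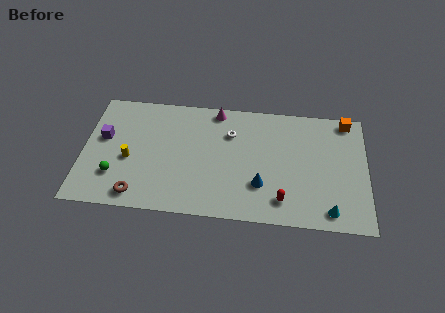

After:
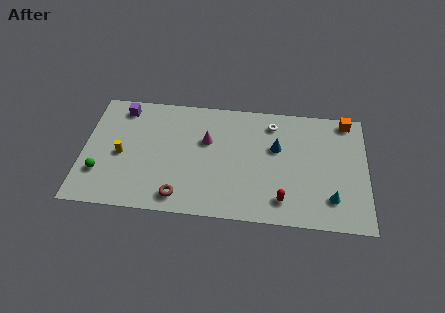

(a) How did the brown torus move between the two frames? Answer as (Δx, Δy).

(2.5, 0.1)

From the two frames, the brown torus sits at roughly (3.4, 1.2) before and (5.9, 1.3) after.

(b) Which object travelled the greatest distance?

the blue cone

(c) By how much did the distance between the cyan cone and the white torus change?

-1.5

Before: roughly 7.9 units apart; after: 6.4. That's 1.5 units closer together.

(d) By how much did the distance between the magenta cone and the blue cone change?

-1.9

Before: roughly 6.1 units apart; after: 4.2. That's 1.9 units closer together.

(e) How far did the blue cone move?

3.0

The blue cone moved from about (10.7, 2.7) to (11.6, 5.6), a distance of √(0.9² + 2.9²) ≈ 3.0.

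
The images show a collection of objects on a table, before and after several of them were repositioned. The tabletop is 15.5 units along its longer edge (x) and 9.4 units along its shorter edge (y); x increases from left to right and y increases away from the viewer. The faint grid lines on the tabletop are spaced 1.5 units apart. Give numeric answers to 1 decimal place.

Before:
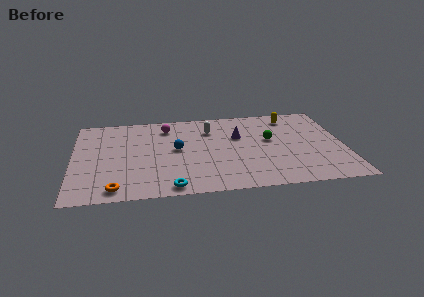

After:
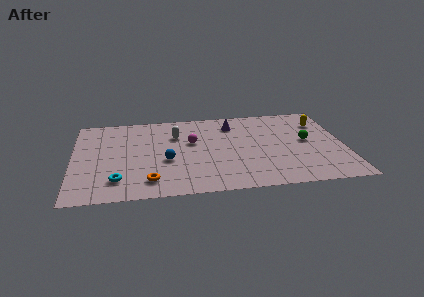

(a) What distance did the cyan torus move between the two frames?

3.2

From (5.5, 0.9) to (2.5, 2.0), the cyan torus covered √(3.0² + 1.1²) ≈ 3.2 units.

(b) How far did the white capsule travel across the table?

2.0

The white capsule was near (7.9, 7.0) before and (5.9, 6.6) after, so it travelled √(2.0² + 0.4²) ≈ 2.0 units.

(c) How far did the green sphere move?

2.1

The green sphere moved from about (11.3, 5.4) to (13.4, 5.0), a distance of √(2.1² + 0.4²) ≈ 2.1.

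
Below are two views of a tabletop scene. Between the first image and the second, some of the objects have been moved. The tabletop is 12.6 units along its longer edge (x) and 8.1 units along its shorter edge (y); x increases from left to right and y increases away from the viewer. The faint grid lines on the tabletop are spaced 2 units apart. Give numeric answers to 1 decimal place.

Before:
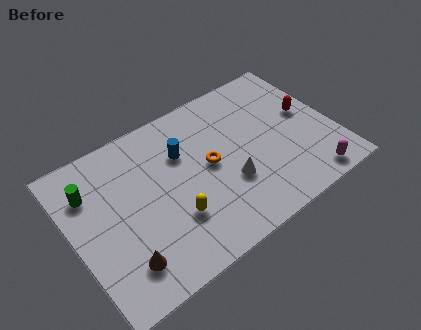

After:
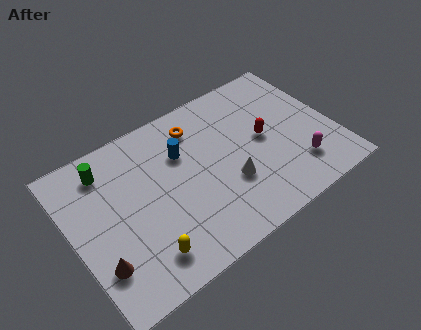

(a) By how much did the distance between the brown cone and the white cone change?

+0.9

Before: roughly 5.5 units apart; after: 6.4. That's 0.9 units further apart.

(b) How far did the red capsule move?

2.2

The red capsule was near (11.5, 4.5) before and (9.3, 4.2) after, so it travelled √(2.2² + 0.3²) ≈ 2.2 units.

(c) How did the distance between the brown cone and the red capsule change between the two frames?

-1.4

They were about 10.0 units apart before and 8.6 after — 1.4 units closer together.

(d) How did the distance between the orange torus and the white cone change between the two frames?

+2.2

Before: roughly 1.6 units apart; after: 3.8. That's 2.2 units further apart.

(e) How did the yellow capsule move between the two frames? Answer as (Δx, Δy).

(-1.6, -1.0)

From the two frames, the yellow capsule sits at roughly (4.5, 2.5) before and (2.9, 1.5) after.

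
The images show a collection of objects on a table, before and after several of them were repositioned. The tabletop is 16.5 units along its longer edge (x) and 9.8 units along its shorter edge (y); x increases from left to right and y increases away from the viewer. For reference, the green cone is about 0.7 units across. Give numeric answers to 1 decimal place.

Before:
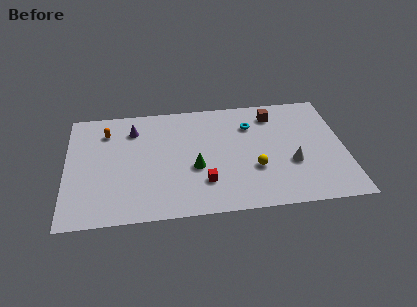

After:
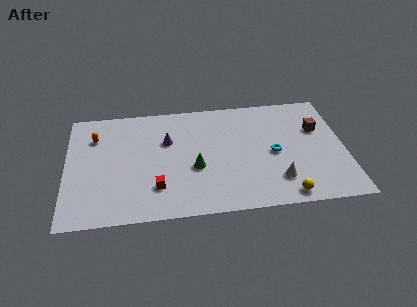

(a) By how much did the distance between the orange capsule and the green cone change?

+0.4

They were about 6.4 units apart before and 6.8 after — 0.4 units further apart.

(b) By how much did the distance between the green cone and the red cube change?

+1.3

They were about 1.4 units apart before and 2.7 after — 1.3 units further apart.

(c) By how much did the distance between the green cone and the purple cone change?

-2.2

They were about 5.2 units apart before and 3.0 after — 2.2 units closer together.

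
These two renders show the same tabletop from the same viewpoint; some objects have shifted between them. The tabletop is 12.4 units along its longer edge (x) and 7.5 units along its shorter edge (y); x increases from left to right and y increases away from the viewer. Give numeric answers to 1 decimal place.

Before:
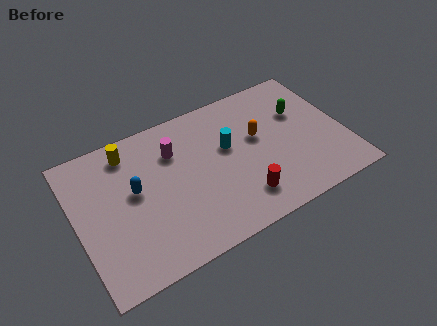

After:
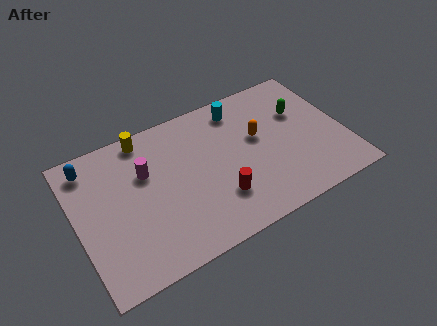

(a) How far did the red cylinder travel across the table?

1.1

The red cylinder moved from about (7.3, 1.6) to (6.3, 2.1), a distance of √(1.0² + 0.5²) ≈ 1.1.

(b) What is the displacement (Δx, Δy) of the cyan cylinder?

(0.8, 1.8)

The cyan cylinder was at about (7.1, 4.5) and moved to about (7.9, 6.3).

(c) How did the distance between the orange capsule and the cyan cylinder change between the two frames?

+0.6

The distance was about 1.4 in the first image and 2.0 in the second, so they moved 0.6 units further apart.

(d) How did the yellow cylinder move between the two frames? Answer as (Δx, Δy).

(0.8, 0.4)

The yellow cylinder started near (2.7, 6.3) and ended near (3.5, 6.7).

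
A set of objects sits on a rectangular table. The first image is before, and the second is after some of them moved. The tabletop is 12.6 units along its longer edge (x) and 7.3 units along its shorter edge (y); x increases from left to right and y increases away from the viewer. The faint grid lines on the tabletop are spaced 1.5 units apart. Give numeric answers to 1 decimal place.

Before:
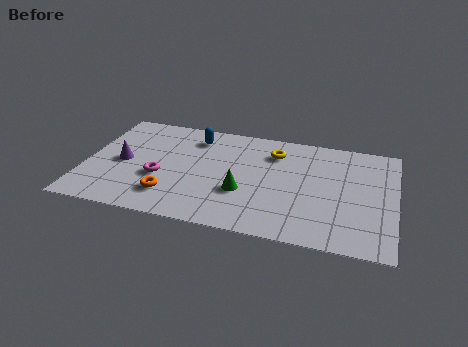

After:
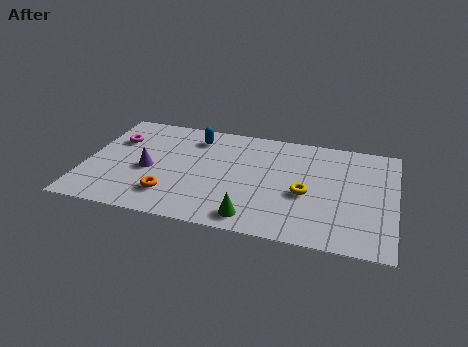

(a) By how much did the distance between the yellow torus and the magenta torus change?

+2.8

They were about 5.3 units apart before and 8.1 after — 2.8 units further apart.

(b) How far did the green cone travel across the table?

1.7

The green cone moved from about (6.5, 2.6) to (7.0, 1.0), a distance of √(0.5² + 1.6²) ≈ 1.7.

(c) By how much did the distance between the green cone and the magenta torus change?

+3.7

They were about 3.4 units apart before and 7.1 after — 3.7 units further apart.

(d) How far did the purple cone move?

1.1

The purple cone was near (1.5, 3.5) before and (2.6, 3.2) after, so it travelled √(1.1² + 0.3²) ≈ 1.1 units.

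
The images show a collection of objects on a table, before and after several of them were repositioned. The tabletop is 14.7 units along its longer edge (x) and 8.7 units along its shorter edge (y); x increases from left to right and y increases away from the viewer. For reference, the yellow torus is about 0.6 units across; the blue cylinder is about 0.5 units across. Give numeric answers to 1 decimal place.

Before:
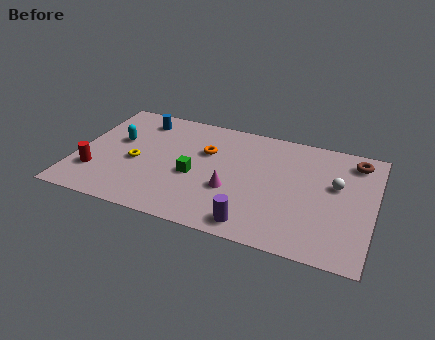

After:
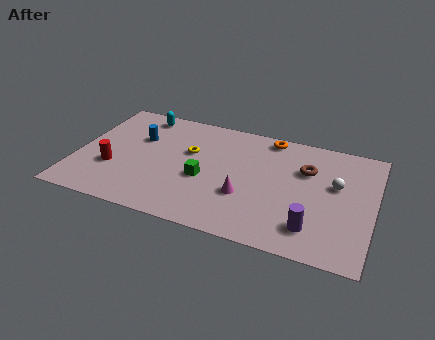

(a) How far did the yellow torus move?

3.0

The yellow torus moved from about (3.0, 3.8) to (5.5, 5.4), a distance of √(2.5² + 1.6²) ≈ 3.0.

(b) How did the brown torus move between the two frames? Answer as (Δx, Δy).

(-2.3, -1.4)

The brown torus was at about (13.6, 7.3) and moved to about (11.3, 5.9).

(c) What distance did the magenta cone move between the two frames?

0.7

From (7.8, 3.2) to (8.5, 3.0), the magenta cone covered √(0.7² + 0.2²) ≈ 0.7 units.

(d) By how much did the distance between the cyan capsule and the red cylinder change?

+1.8

The distance was about 2.9 in the first image and 4.7 in the second, so they moved 1.8 units further apart.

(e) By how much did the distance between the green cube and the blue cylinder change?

-0.6

The distance was about 4.7 in the first image and 4.1 in the second, so they moved 0.6 units closer together.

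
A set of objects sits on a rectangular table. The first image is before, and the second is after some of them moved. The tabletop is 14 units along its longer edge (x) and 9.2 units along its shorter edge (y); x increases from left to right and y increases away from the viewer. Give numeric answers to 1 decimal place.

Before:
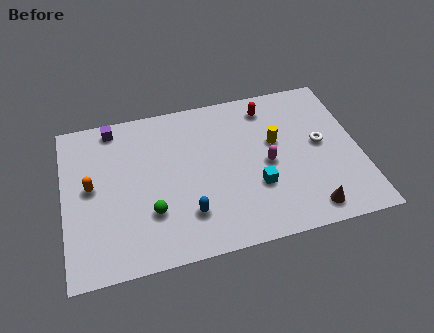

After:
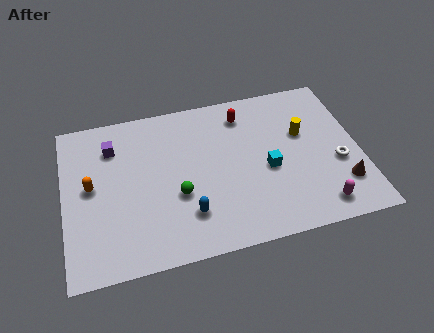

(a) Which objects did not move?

the blue capsule and the orange capsule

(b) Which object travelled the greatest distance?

the magenta capsule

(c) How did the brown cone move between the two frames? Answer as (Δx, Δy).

(1.7, 1.1)

From the two frames, the brown cone sits at roughly (11.3, 1.2) before and (13.0, 2.3) after.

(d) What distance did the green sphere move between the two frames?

1.5

The green sphere moved from about (4.0, 2.8) to (5.3, 3.5), a distance of √(1.3² + 0.7²) ≈ 1.5.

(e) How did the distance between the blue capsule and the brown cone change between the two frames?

+1.6

They were about 5.7 units apart before and 7.3 after — 1.6 units further apart.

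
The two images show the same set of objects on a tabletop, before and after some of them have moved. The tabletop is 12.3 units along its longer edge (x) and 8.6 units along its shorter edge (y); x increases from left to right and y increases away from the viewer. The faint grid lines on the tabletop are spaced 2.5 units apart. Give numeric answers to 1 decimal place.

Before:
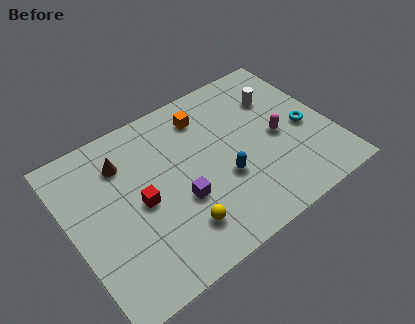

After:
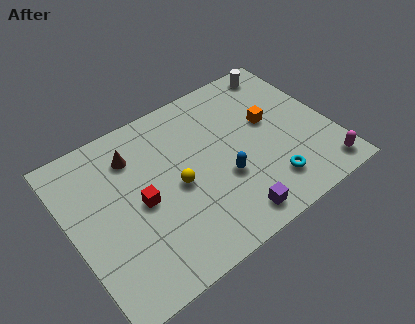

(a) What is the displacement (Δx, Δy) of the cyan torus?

(-2.2, -2.0)

The cyan torus started near (11.1, 3.8) and ended near (8.9, 1.8).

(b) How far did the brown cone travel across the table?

0.5

The brown cone moved from about (2.8, 6.5) to (3.3, 6.6), a distance of √(0.5² + 0.1²) ≈ 0.5.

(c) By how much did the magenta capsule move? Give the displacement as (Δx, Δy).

(1.6, -2.9)

The magenta capsule was at about (9.8, 4.0) and moved to about (11.4, 1.1).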